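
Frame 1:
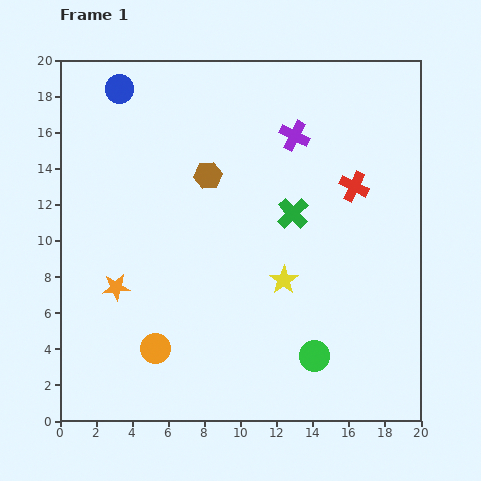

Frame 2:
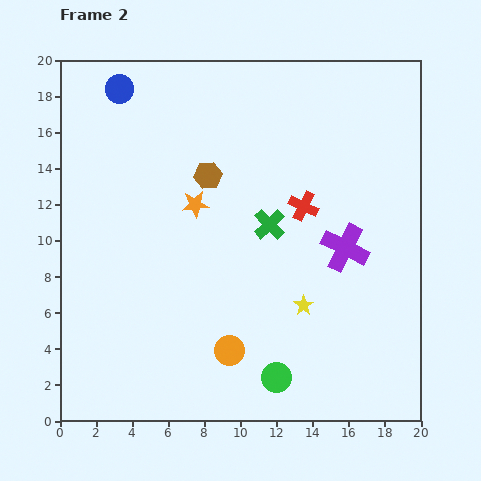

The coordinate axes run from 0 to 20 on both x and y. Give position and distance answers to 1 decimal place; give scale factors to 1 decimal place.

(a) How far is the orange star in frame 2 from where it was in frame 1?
6.4

The orange star moved from (3.1, 7.4) to (7.5, 12.0), a distance of √(4.4² + 4.6²) ≈ 6.4.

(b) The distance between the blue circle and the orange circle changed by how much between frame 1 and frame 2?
+1.2

Distance in frame 1: 14.5. Distance in frame 2: 15.7.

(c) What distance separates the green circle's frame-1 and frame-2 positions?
2.4

The green circle moved from (14.1, 3.6) to (12.0, 2.4), a distance of √(2.1² + 1.2²) ≈ 2.4.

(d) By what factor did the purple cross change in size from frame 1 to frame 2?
1.6×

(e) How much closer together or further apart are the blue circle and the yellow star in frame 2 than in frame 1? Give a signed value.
+1.7

Distance in frame 1: 14.0. Distance in frame 2: 15.7.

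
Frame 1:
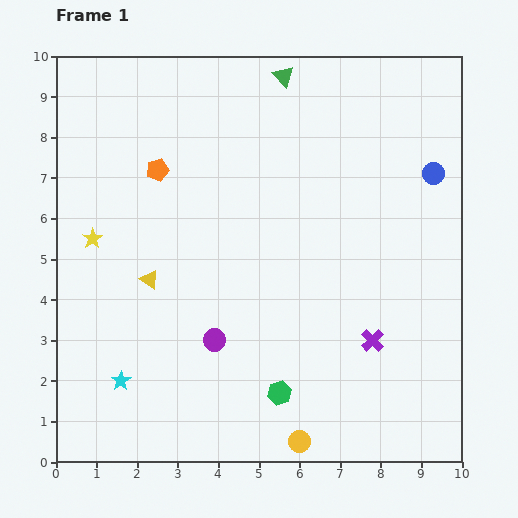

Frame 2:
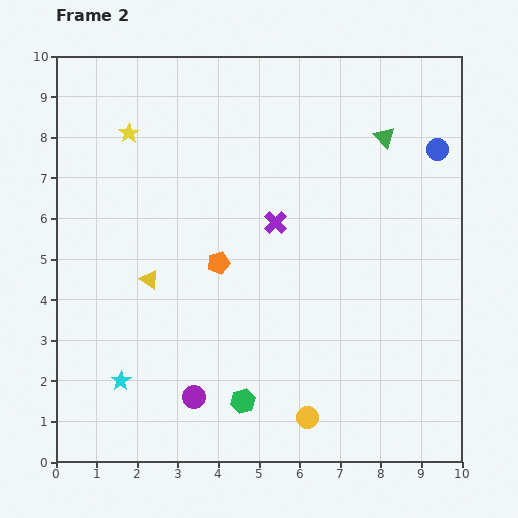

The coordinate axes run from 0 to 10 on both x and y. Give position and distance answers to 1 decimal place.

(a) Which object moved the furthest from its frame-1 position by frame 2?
the purple cross

(moved 3.8; next 2.9)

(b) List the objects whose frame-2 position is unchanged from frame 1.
the yellow triangle, the cyan star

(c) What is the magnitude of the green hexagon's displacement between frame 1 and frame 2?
0.9

The green hexagon moved from (5.5, 1.7) to (4.6, 1.5), a distance of √(0.9² + 0.2²) ≈ 0.9.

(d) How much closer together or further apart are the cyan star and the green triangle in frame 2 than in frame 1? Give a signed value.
+0.3

Distance in frame 1: 8.5. Distance in frame 2: 8.8.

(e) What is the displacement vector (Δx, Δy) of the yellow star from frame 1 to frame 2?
(0.9, 2.6)

The yellow star was at (0.9, 5.5) in frame 1 and (1.8, 8.1) in frame 2.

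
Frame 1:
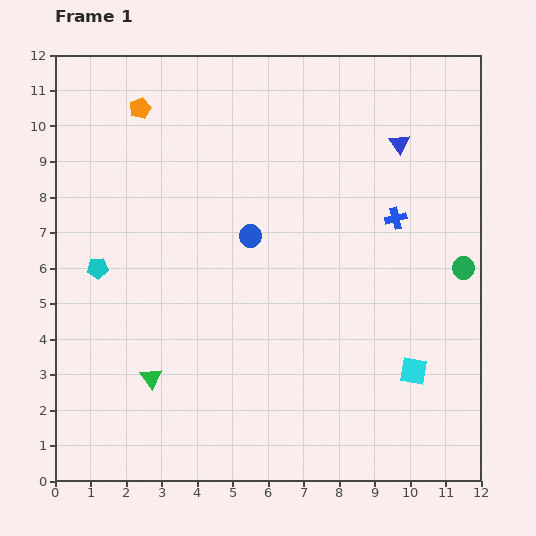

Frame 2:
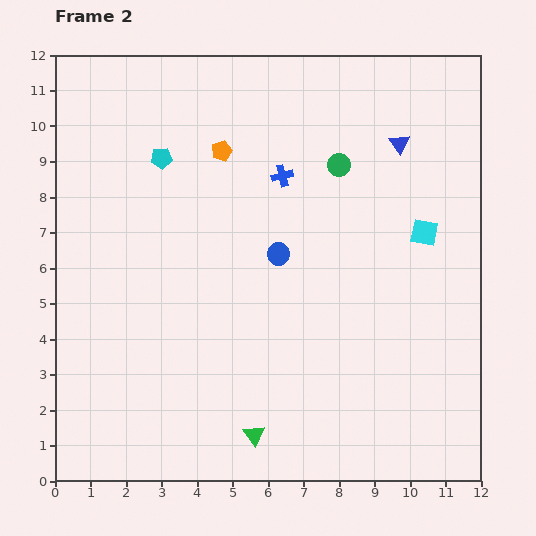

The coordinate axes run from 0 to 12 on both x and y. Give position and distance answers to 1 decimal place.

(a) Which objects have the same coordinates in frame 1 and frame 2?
the blue triangle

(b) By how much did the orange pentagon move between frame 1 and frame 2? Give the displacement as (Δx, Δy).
(2.3, -1.2)

The orange pentagon was at (2.4, 10.5) in frame 1 and (4.7, 9.3) in frame 2.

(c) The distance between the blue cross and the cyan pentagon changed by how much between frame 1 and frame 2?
-5.1

Distance in frame 1: 8.5. Distance in frame 2: 3.4.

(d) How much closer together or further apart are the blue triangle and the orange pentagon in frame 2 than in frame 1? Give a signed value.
-2.4

Distance in frame 1: 7.4. Distance in frame 2: 5.0.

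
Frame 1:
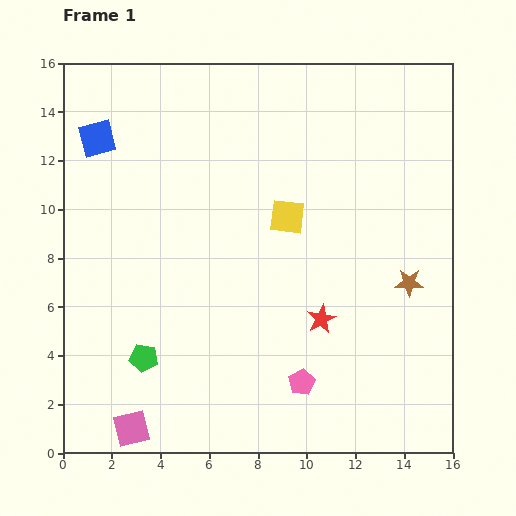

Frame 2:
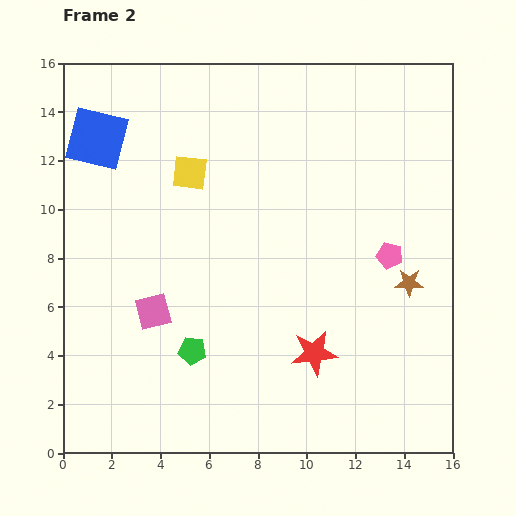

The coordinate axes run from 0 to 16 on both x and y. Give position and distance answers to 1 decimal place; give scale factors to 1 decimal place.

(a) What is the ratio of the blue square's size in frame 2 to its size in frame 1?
1.7×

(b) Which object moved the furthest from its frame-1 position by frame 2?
the pink pentagon

(moved 6.3; next 4.9)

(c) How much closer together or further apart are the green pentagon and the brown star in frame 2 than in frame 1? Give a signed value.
-2.0

Distance in frame 1: 11.3. Distance in frame 2: 9.3.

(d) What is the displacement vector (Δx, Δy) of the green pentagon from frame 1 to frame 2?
(2.0, 0.3)

The green pentagon was at (3.3, 3.9) in frame 1 and (5.3, 4.2) in frame 2.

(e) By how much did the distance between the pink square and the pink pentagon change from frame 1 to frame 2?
+2.7

Distance in frame 1: 7.3. Distance in frame 2: 10.0.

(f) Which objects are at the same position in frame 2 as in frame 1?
the brown star, the blue square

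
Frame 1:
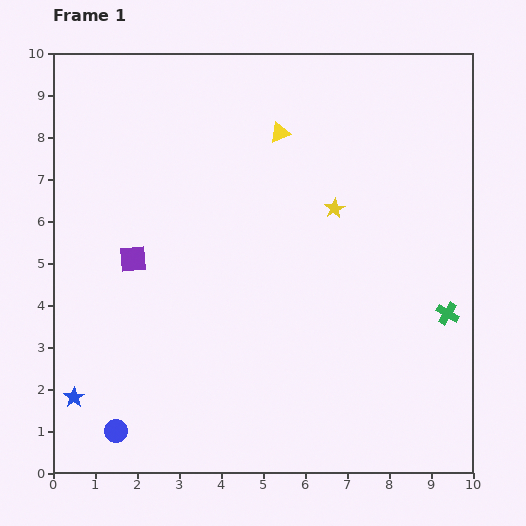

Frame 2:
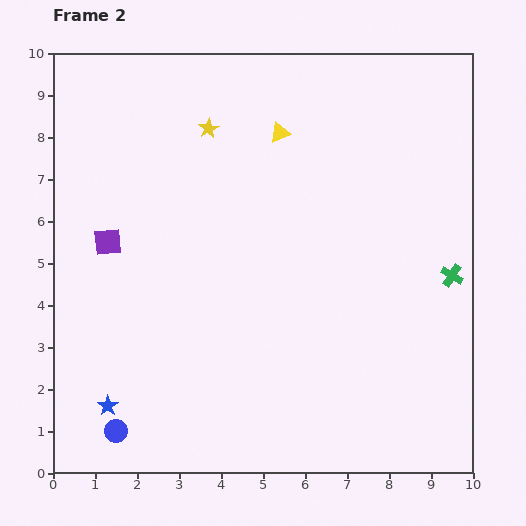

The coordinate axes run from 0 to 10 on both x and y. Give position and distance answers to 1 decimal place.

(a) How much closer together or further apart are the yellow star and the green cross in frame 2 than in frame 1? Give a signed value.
+3.1

Distance in frame 1: 3.7. Distance in frame 2: 6.8.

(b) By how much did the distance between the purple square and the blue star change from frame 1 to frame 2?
+0.3

Distance in frame 1: 3.6. Distance in frame 2: 3.9.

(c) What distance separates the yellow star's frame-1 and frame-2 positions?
3.6

The yellow star moved from (6.7, 6.3) to (3.7, 8.2), a distance of √(3.0² + 1.9²) ≈ 3.6.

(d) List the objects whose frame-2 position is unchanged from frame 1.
the blue circle, the yellow triangle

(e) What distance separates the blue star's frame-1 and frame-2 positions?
0.8

The blue star moved from (0.5, 1.8) to (1.3, 1.6), a distance of √(0.8² + 0.2²) ≈ 0.8.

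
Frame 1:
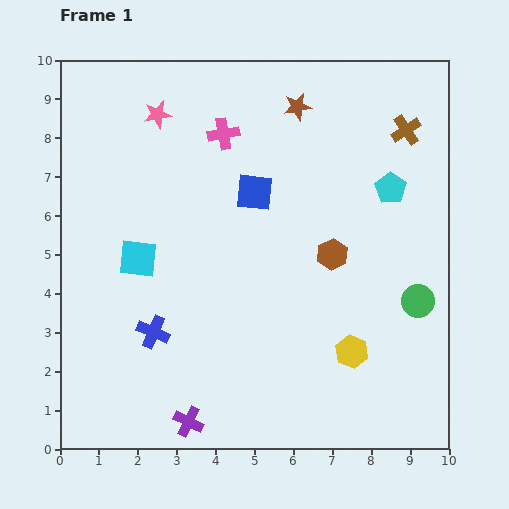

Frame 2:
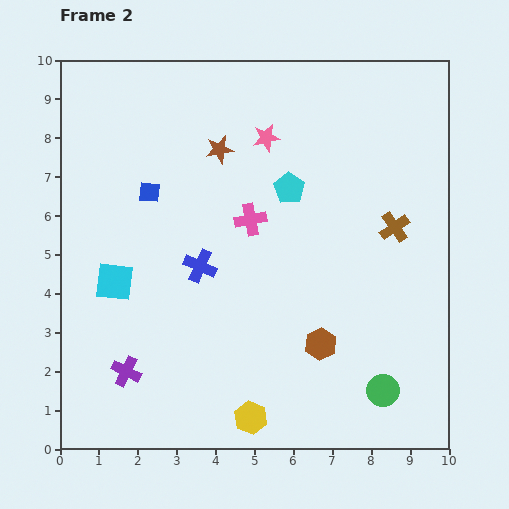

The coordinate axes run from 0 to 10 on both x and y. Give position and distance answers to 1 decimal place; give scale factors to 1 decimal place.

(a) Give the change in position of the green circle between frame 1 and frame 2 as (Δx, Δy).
(-0.9, -2.3)

The green circle was at (9.2, 3.8) in frame 1 and (8.3, 1.5) in frame 2.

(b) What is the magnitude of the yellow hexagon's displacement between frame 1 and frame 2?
3.1

The yellow hexagon moved from (7.5, 2.5) to (4.9, 0.8), a distance of √(2.6² + 1.7²) ≈ 3.1.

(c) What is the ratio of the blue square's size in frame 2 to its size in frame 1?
0.6×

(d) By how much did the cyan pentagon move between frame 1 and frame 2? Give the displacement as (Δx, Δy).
(-2.6, 0.0)

The cyan pentagon was at (8.5, 6.7) in frame 1 and (5.9, 6.7) in frame 2.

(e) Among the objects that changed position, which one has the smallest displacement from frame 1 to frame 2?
the cyan square

(moved 0.8)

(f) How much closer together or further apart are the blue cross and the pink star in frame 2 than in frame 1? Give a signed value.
-1.9

Distance in frame 1: 5.6. Distance in frame 2: 3.7.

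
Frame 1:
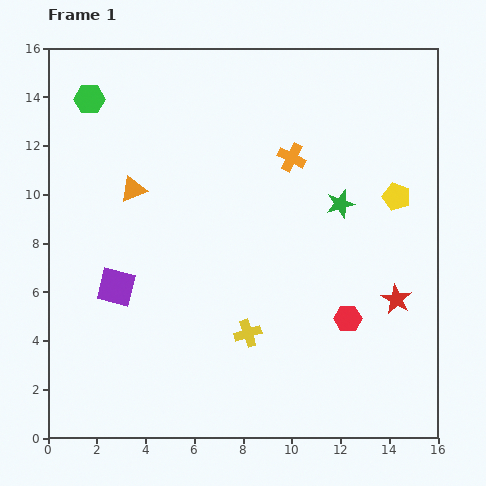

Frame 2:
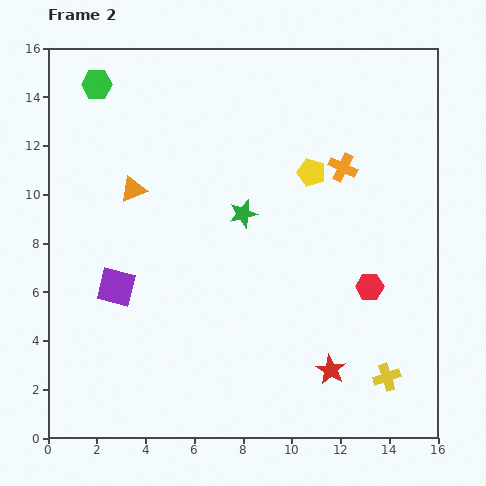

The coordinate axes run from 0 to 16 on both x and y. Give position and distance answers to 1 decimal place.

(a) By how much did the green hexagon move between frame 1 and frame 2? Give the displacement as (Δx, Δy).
(0.3, 0.6)

The green hexagon was at (1.7, 13.9) in frame 1 and (2.0, 14.5) in frame 2.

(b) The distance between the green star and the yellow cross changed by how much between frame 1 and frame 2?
+2.4

Distance in frame 1: 6.5. Distance in frame 2: 8.9.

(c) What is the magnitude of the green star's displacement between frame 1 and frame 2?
4.0

The green star moved from (12.0, 9.6) to (8.0, 9.2), a distance of √(4.0² + 0.4²) ≈ 4.0.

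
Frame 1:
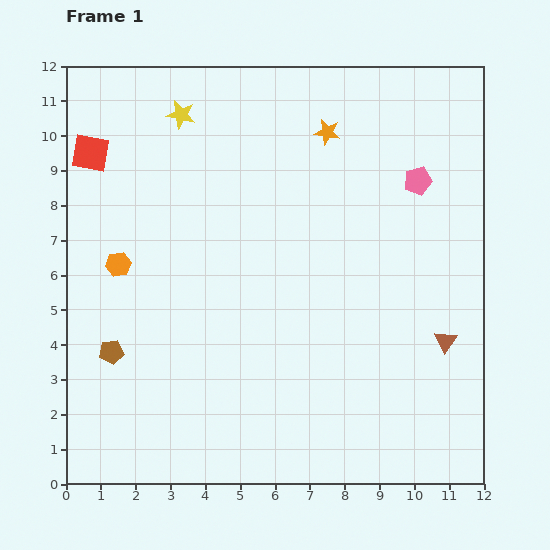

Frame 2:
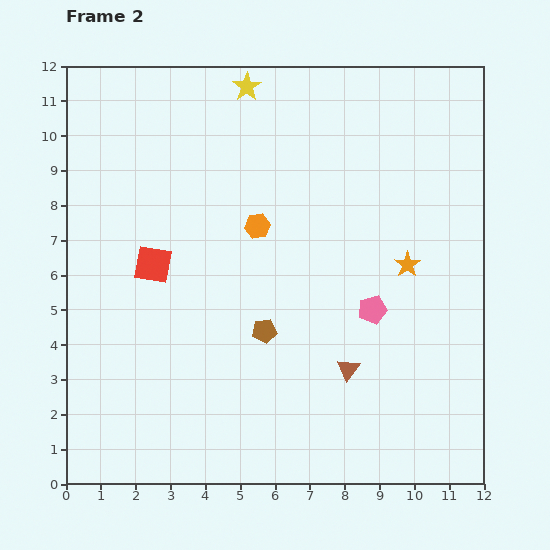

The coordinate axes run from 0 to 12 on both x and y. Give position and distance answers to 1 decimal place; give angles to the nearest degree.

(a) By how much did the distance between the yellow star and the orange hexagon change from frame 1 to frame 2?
-0.7

Distance in frame 1: 4.7. Distance in frame 2: 4.0.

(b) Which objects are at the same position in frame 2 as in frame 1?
none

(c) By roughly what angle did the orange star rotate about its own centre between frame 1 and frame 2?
28° clockwise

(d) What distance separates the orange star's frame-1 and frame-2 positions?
4.4

The orange star moved from (7.5, 10.1) to (9.8, 6.3), a distance of √(2.3² + 3.8²) ≈ 4.4.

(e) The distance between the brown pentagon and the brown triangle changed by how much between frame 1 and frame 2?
-7.0

Distance in frame 1: 9.6. Distance in frame 2: 2.6.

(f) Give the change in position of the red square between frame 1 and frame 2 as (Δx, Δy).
(1.8, -3.2)

The red square was at (0.7, 9.5) in frame 1 and (2.5, 6.3) in frame 2.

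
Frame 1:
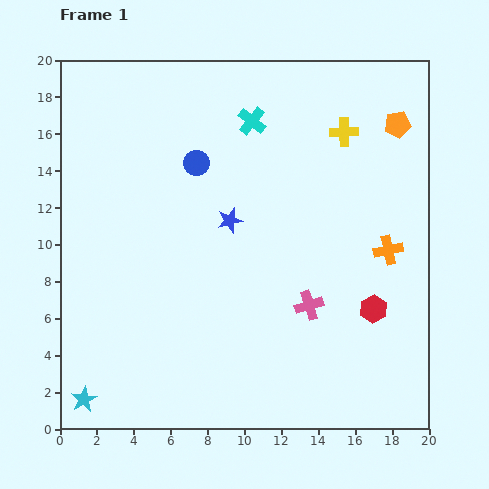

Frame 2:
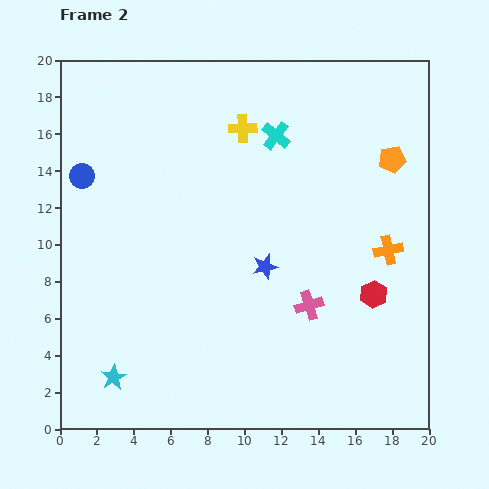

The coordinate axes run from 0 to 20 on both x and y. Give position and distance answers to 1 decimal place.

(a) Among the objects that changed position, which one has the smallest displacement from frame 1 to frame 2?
the red hexagon

(moved 0.8)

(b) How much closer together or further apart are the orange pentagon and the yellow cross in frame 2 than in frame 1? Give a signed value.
+5.4

Distance in frame 1: 2.9. Distance in frame 2: 8.3.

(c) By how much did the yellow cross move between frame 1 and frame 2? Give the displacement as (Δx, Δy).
(-5.5, 0.2)

The yellow cross was at (15.4, 16.1) in frame 1 and (9.9, 16.3) in frame 2.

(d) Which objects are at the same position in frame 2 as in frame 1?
the pink cross, the orange cross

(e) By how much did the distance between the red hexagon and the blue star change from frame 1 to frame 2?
-3.1

Distance in frame 1: 9.2. Distance in frame 2: 6.1.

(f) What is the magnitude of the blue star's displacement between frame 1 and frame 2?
3.1

The blue star moved from (9.2, 11.3) to (11.1, 8.8), a distance of √(1.9² + 2.5²) ≈ 3.1.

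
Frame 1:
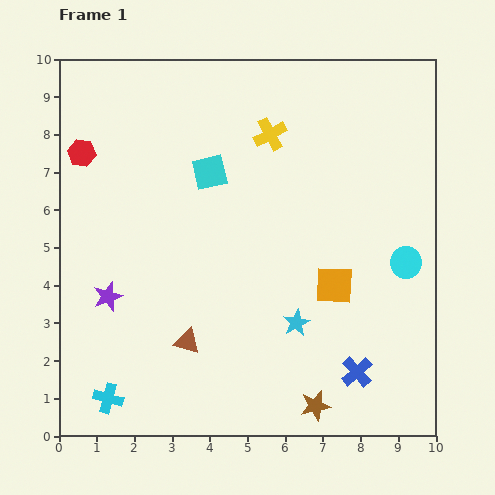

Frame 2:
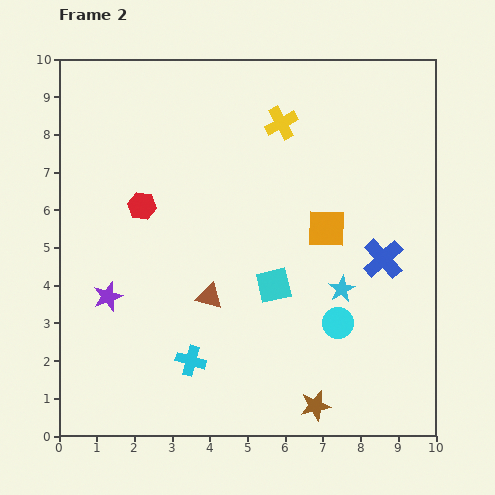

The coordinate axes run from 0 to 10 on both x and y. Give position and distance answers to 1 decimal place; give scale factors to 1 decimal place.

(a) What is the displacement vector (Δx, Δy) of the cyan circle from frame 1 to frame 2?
(-1.8, -1.6)

The cyan circle was at (9.2, 4.6) in frame 1 and (7.4, 3.0) in frame 2.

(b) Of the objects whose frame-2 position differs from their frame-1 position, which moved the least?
the yellow cross

(moved 0.4)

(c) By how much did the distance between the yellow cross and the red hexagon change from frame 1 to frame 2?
-0.7

Distance in frame 1: 5.0. Distance in frame 2: 4.3.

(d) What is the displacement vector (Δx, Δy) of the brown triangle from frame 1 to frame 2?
(0.6, 1.2)

The brown triangle was at (3.4, 2.5) in frame 1 and (4.0, 3.7) in frame 2.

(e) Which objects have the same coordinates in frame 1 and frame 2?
the brown star, the purple star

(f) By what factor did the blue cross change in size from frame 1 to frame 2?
1.3×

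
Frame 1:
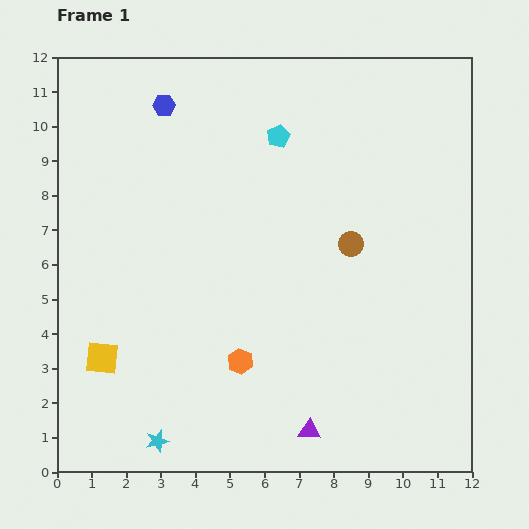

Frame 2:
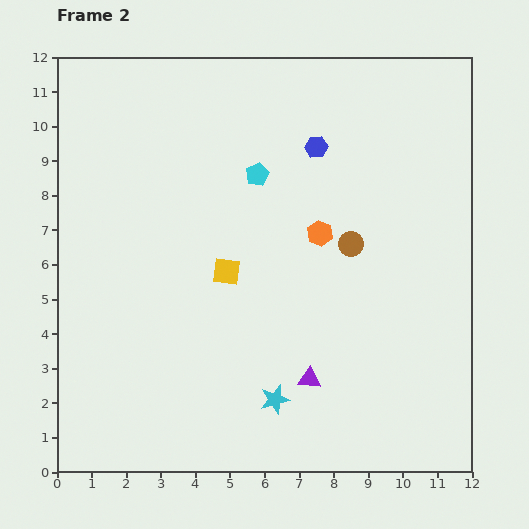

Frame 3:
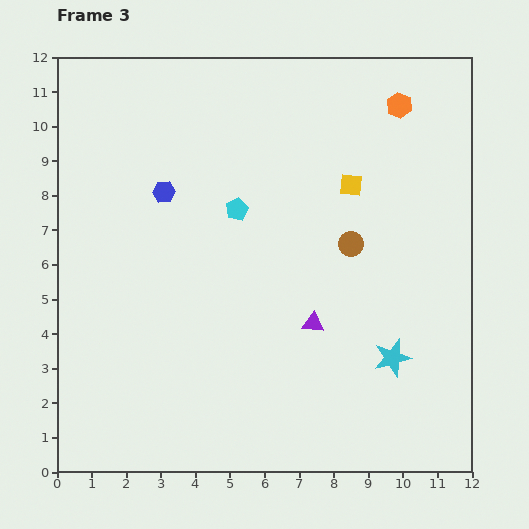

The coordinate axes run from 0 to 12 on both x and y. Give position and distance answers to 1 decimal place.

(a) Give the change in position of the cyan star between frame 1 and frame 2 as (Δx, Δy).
(3.4, 1.2)

The cyan star was at (2.9, 0.9) in frame 1 and (6.3, 2.1) in frame 2.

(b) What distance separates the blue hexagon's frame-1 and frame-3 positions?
2.5

The blue hexagon moved from (3.1, 10.6) to (3.1, 8.1), a distance of √(0.0² + 2.5²) ≈ 2.5.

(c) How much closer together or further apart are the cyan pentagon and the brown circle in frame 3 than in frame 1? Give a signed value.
-0.3

Distance in frame 1: 3.7. Distance in frame 3: 3.4.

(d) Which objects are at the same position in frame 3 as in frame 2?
the brown circle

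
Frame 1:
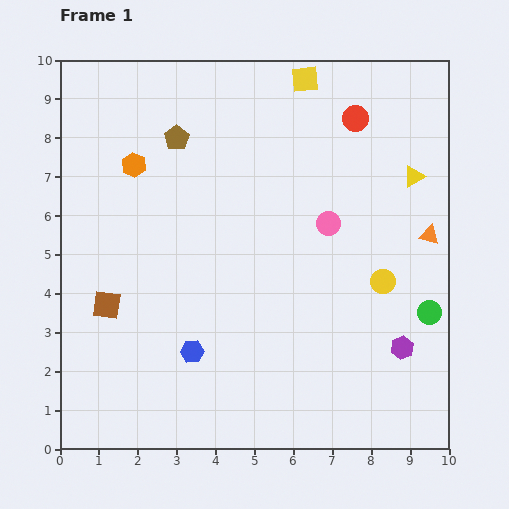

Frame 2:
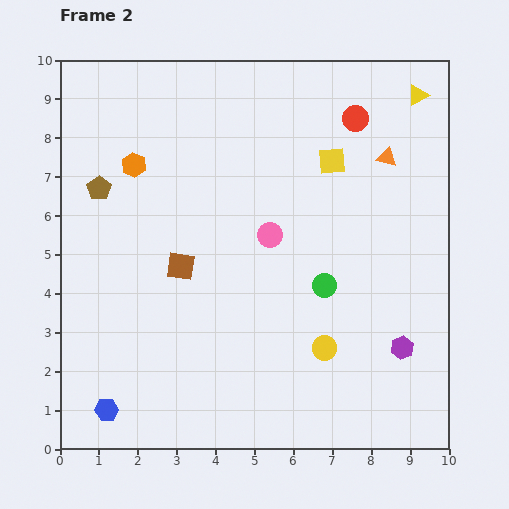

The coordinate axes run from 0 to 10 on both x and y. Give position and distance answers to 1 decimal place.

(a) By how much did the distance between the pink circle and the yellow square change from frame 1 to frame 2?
-1.2

Distance in frame 1: 3.7. Distance in frame 2: 2.5.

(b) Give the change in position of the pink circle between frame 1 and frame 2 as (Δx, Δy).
(-1.5, -0.3)

The pink circle was at (6.9, 5.8) in frame 1 and (5.4, 5.5) in frame 2.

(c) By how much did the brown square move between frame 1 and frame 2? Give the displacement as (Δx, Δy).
(1.9, 1.0)

The brown square was at (1.2, 3.7) in frame 1 and (3.1, 4.7) in frame 2.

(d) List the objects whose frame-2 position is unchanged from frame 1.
the purple hexagon, the red circle, the orange hexagon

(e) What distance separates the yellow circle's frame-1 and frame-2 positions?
2.3

The yellow circle moved from (8.3, 4.3) to (6.8, 2.6), a distance of √(1.5² + 1.7²) ≈ 2.3.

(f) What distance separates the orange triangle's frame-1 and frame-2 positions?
2.3

The orange triangle moved from (9.5, 5.5) to (8.4, 7.5), a distance of √(1.1² + 2.0²) ≈ 2.3.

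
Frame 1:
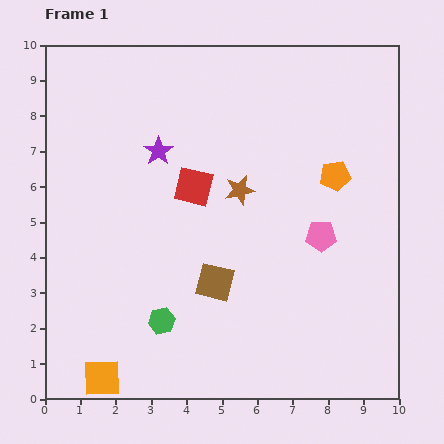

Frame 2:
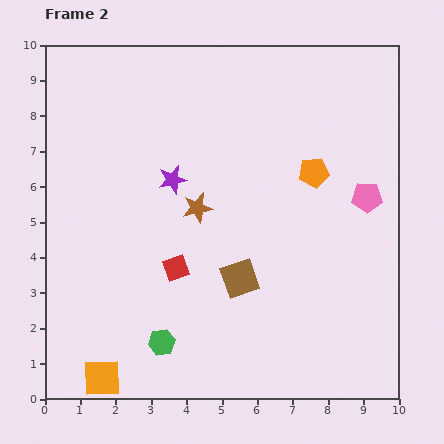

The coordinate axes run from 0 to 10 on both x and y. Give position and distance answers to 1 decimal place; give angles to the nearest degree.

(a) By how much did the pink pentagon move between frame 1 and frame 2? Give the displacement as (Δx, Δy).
(1.3, 1.1)

The pink pentagon was at (7.8, 4.6) in frame 1 and (9.1, 5.7) in frame 2.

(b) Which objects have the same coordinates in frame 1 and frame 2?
the orange square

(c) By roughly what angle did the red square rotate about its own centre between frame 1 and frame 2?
32° counter-clockwise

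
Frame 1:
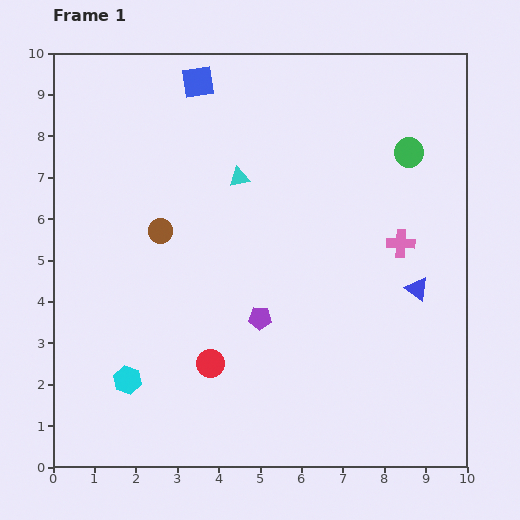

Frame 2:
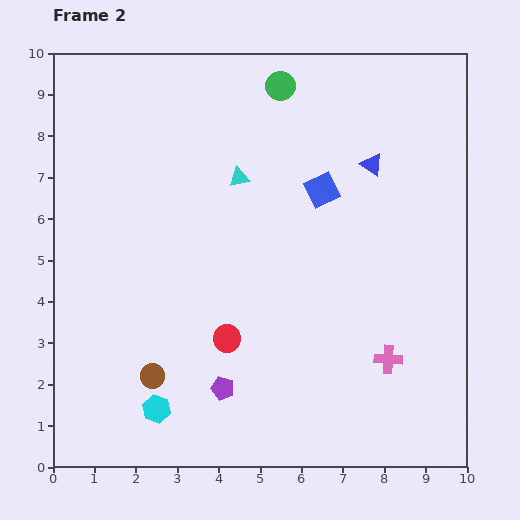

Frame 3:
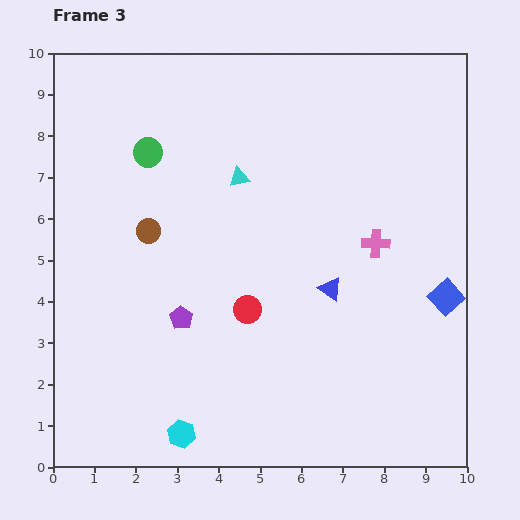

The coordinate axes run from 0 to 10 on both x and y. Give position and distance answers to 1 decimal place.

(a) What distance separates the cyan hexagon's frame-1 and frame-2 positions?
1.0

The cyan hexagon moved from (1.8, 2.1) to (2.5, 1.4), a distance of √(0.7² + 0.7²) ≈ 1.0.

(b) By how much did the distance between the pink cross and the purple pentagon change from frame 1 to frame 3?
+1.2

Distance in frame 1: 3.8. Distance in frame 3: 5.0.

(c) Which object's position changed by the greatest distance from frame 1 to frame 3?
the blue square

(moved 7.9; next 6.3)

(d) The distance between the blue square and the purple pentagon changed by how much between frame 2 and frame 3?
+1.0

Distance in frame 2: 5.4. Distance in frame 3: 6.4.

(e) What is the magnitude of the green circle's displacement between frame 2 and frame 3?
3.6

The green circle moved from (5.5, 9.2) to (2.3, 7.6), a distance of √(3.2² + 1.6²) ≈ 3.6.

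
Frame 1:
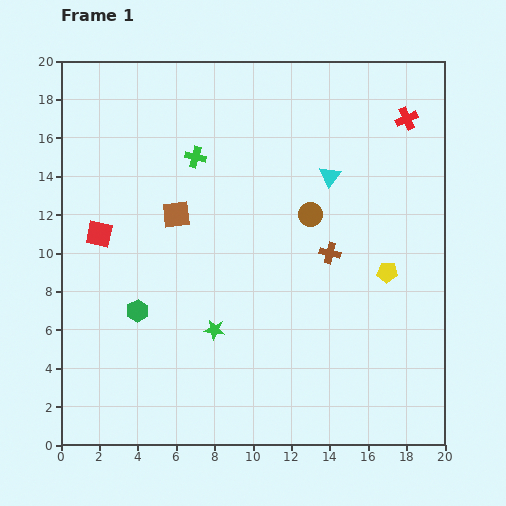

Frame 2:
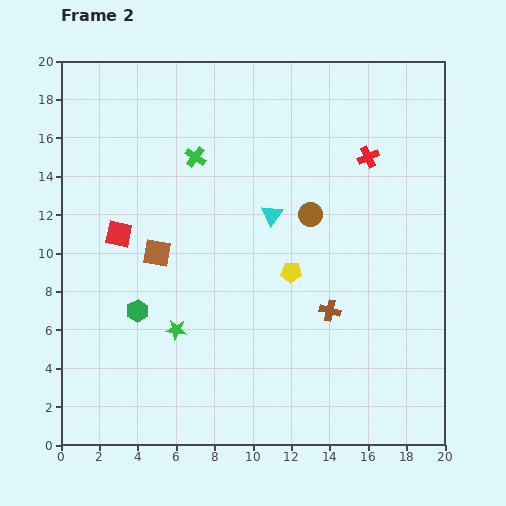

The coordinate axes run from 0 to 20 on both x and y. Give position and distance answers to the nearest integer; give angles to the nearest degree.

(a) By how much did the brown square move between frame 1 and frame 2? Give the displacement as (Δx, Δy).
(-1, -2)

The brown square was at (6, 12) in frame 1 and (5, 10) in frame 2.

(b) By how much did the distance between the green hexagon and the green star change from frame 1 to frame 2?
-2

Distance in frame 1: 4. Distance in frame 2: 2.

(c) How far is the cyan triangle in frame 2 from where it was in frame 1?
4

The cyan triangle moved from (14, 14) to (11, 12), a distance of √(3² + 2²) ≈ 4.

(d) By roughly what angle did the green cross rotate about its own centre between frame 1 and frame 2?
22° clockwise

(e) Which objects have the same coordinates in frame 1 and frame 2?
the brown circle, the green hexagon, the green cross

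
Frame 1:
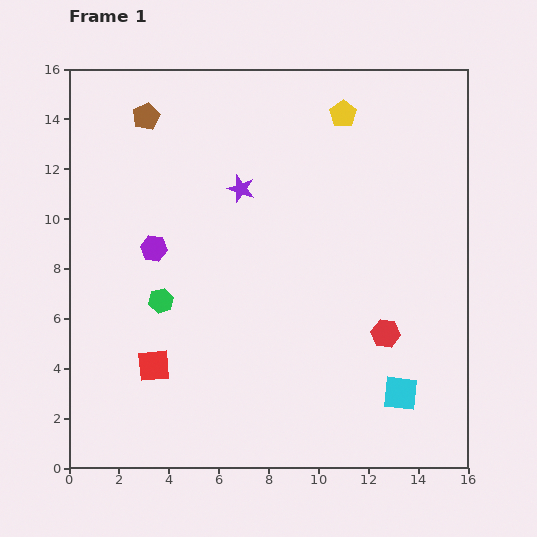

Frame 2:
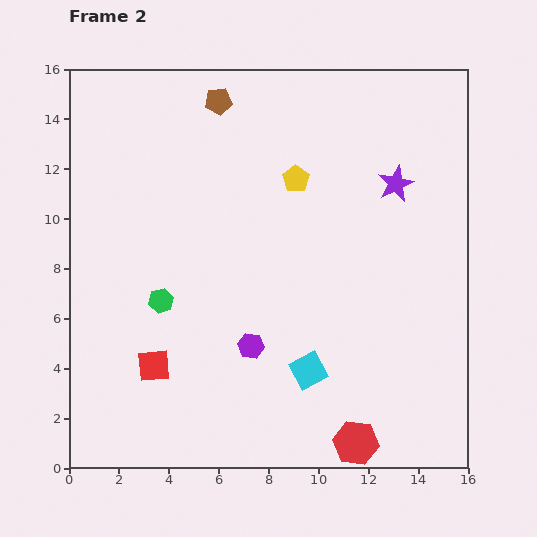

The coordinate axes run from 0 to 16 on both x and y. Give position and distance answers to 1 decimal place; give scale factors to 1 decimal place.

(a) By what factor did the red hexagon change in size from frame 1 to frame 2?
1.6×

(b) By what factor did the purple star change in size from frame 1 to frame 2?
1.3×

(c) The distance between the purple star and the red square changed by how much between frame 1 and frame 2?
+4.2

Distance in frame 1: 7.9. Distance in frame 2: 12.1.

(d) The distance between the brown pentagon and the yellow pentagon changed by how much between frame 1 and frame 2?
-3.5

Distance in frame 1: 7.9. Distance in frame 2: 4.4.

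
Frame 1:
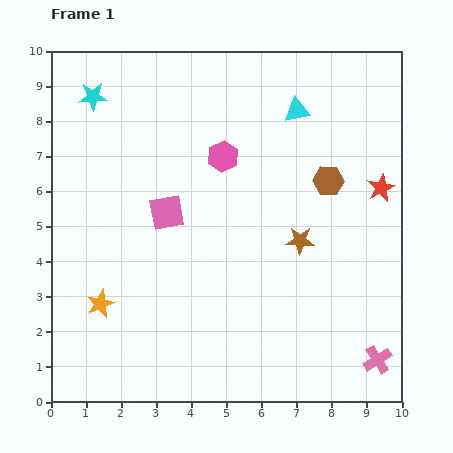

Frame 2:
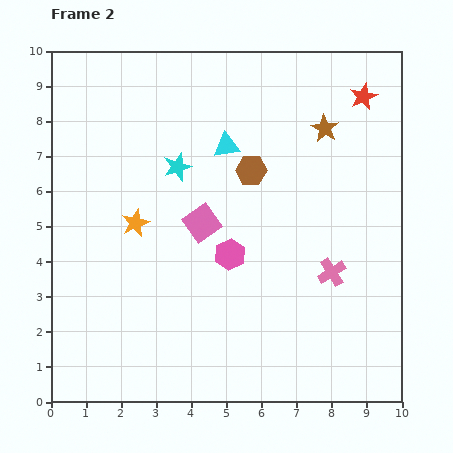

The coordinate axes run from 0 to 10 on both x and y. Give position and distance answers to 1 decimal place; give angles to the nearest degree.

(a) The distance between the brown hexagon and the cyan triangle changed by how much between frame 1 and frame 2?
-1.2

Distance in frame 1: 2.2. Distance in frame 2: 1.0.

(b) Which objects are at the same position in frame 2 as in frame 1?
none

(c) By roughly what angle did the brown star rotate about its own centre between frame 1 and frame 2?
28° clockwise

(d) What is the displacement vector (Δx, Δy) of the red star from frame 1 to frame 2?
(-0.5, 2.6)

The red star was at (9.4, 6.1) in frame 1 and (8.9, 8.7) in frame 2.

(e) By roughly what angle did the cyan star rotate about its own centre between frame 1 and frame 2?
16° counter-clockwise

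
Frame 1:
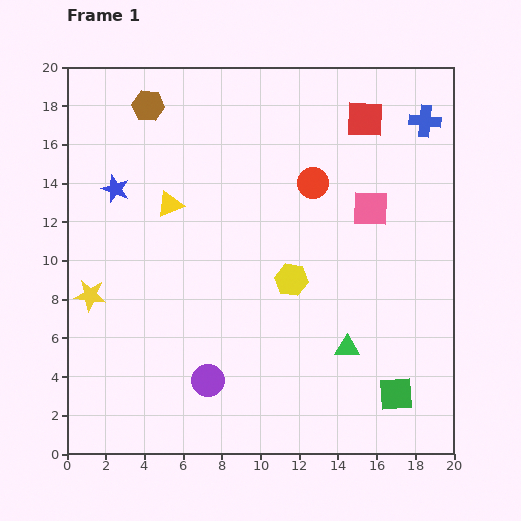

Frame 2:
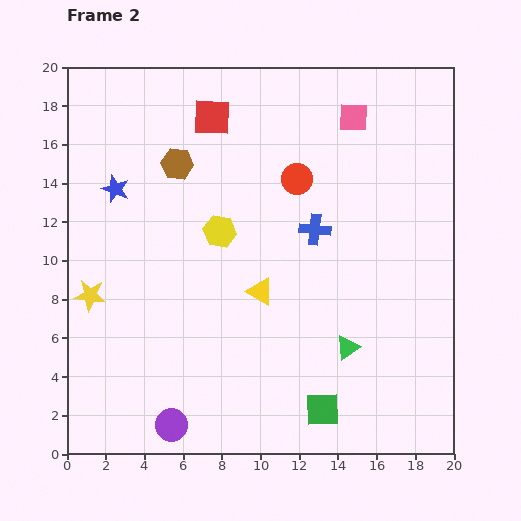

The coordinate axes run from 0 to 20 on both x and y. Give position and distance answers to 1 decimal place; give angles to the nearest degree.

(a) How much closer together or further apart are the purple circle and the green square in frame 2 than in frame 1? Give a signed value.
-1.9

Distance in frame 1: 9.7. Distance in frame 2: 7.8.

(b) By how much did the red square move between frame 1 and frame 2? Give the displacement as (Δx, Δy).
(-7.9, 0.1)

The red square was at (15.4, 17.3) in frame 1 and (7.5, 17.4) in frame 2.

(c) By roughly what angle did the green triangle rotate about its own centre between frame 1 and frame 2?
35° counter-clockwise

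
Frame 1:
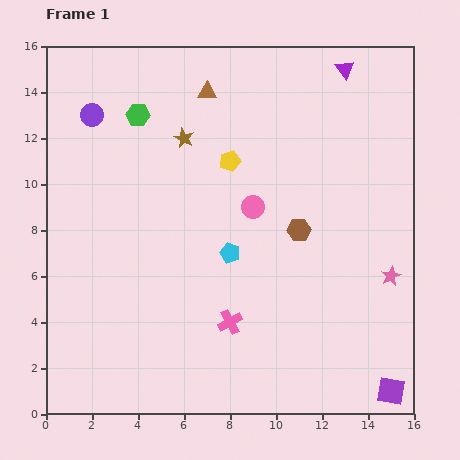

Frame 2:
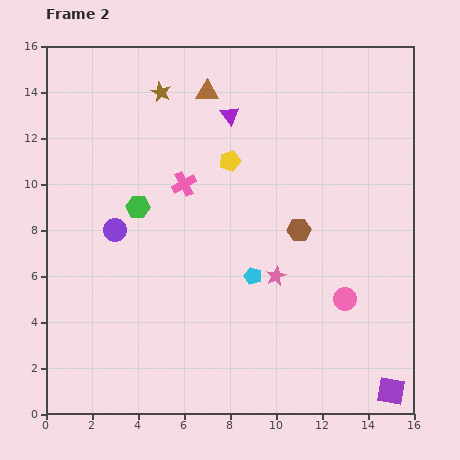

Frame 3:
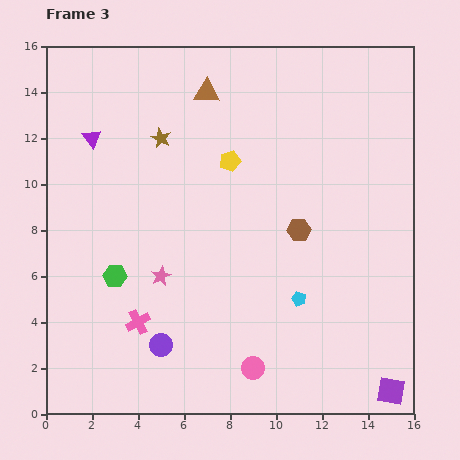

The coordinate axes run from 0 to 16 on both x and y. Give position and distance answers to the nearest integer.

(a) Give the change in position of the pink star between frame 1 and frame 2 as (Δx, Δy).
(-5, 0)

The pink star was at (15, 6) in frame 1 and (10, 6) in frame 2.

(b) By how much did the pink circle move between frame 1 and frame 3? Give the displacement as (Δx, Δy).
(0, -7)

The pink circle was at (9, 9) in frame 1 and (9, 2) in frame 3.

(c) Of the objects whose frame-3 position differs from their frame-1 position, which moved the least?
the brown star

(moved 1)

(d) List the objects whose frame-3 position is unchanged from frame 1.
the yellow pentagon, the brown triangle, the purple square, the brown hexagon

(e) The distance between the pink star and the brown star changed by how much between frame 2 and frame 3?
-3

Distance in frame 2: 9. Distance in frame 3: 6.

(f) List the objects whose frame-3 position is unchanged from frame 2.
the yellow pentagon, the brown triangle, the purple square, the brown hexagon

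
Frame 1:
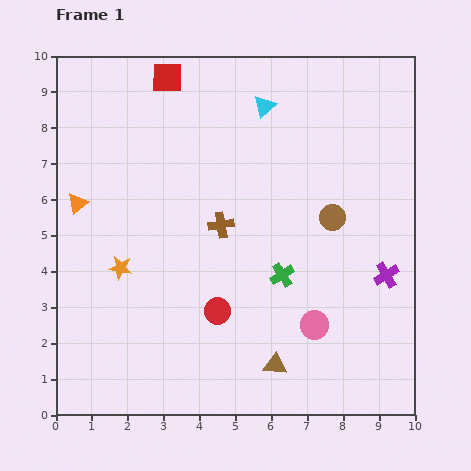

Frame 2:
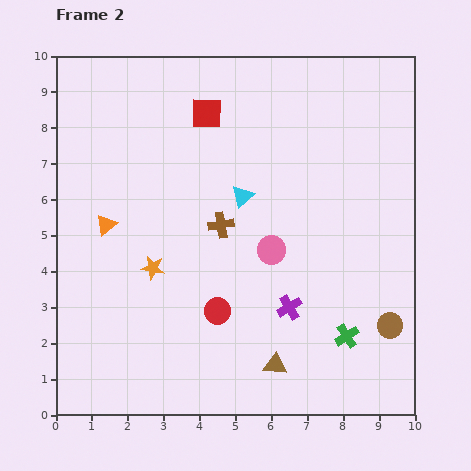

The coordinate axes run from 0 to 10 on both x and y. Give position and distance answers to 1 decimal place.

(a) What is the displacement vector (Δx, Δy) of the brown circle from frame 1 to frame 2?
(1.6, -3.0)

The brown circle was at (7.7, 5.5) in frame 1 and (9.3, 2.5) in frame 2.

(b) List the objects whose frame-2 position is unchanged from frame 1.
the red circle, the brown cross, the brown triangle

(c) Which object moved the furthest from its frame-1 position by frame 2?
the brown circle

(moved 3.4; next 2.8)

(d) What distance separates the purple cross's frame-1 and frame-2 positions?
2.8

The purple cross moved from (9.2, 3.9) to (6.5, 3.0), a distance of √(2.7² + 0.9²) ≈ 2.8.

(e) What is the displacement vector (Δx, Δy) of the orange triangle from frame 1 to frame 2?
(0.8, -0.6)

The orange triangle was at (0.6, 5.9) in frame 1 and (1.4, 5.3) in frame 2.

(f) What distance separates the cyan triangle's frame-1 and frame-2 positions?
2.6

The cyan triangle moved from (5.8, 8.6) to (5.2, 6.1), a distance of √(0.6² + 2.5²) ≈ 2.6.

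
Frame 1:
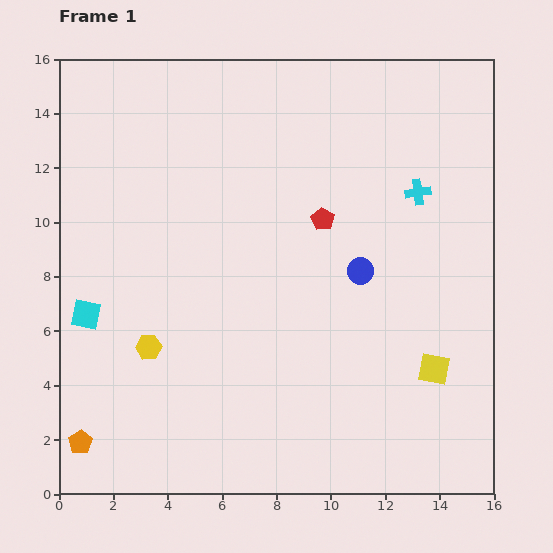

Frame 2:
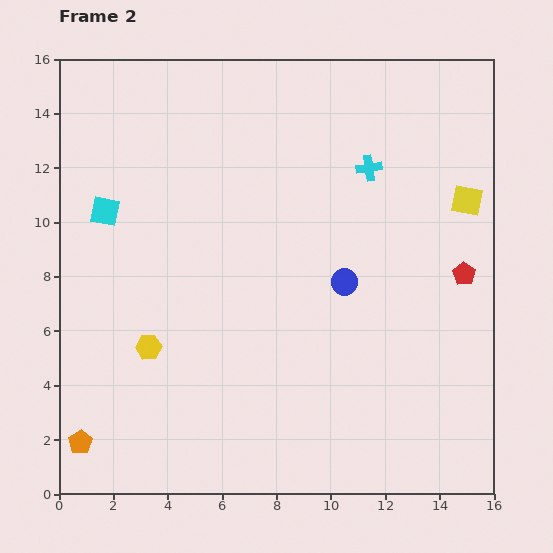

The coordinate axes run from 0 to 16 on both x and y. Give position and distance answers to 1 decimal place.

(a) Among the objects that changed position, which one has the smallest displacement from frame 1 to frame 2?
the blue circle

(moved 0.7)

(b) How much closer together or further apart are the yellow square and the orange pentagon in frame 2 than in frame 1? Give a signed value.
+3.5

Distance in frame 1: 13.3. Distance in frame 2: 16.8.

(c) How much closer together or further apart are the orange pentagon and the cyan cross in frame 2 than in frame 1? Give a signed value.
-0.8

Distance in frame 1: 15.4. Distance in frame 2: 14.6.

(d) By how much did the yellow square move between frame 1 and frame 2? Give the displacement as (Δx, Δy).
(1.2, 6.2)

The yellow square was at (13.8, 4.6) in frame 1 and (15.0, 10.8) in frame 2.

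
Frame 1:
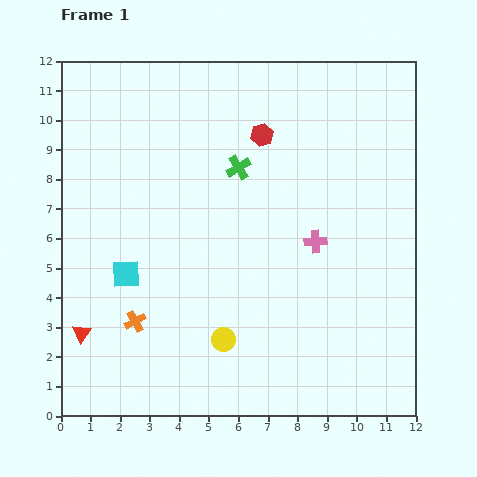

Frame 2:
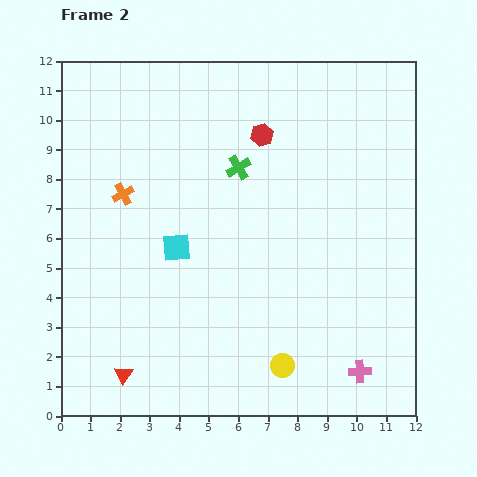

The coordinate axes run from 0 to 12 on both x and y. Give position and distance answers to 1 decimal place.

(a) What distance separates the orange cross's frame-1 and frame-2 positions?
4.3

The orange cross moved from (2.5, 3.2) to (2.1, 7.5), a distance of √(0.4² + 4.3²) ≈ 4.3.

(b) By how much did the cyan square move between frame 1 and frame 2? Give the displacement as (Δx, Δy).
(1.7, 0.9)

The cyan square was at (2.2, 4.8) in frame 1 and (3.9, 5.7) in frame 2.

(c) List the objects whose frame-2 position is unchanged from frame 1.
the green cross, the red hexagon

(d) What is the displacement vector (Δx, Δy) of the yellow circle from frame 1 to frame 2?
(2.0, -0.9)

The yellow circle was at (5.5, 2.6) in frame 1 and (7.5, 1.7) in frame 2.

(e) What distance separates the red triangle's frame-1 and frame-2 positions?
2.0

The red triangle moved from (0.7, 2.8) to (2.1, 1.4), a distance of √(1.4² + 1.4²) ≈ 2.0.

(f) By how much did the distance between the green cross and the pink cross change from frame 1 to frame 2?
+4.4

Distance in frame 1: 3.6. Distance in frame 2: 8.0.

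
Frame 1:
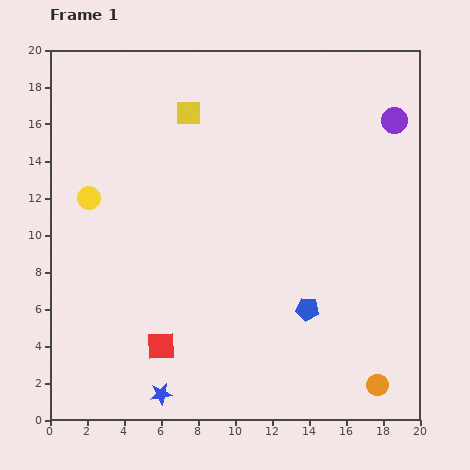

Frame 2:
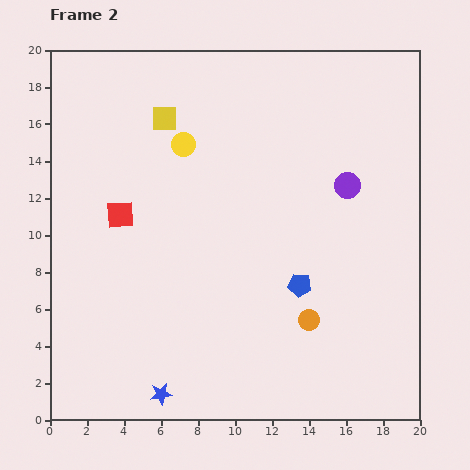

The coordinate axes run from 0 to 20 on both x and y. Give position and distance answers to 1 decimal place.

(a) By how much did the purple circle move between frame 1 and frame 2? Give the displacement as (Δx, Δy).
(-2.5, -3.5)

The purple circle was at (18.6, 16.2) in frame 1 and (16.1, 12.7) in frame 2.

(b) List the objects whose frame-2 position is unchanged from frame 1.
the blue star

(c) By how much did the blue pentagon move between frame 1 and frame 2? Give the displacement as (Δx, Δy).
(-0.4, 1.3)

The blue pentagon was at (13.9, 6.0) in frame 1 and (13.5, 7.3) in frame 2.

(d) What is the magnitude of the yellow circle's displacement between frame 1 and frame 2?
5.9

The yellow circle moved from (2.1, 12.0) to (7.2, 14.9), a distance of √(5.1² + 2.9²) ≈ 5.9.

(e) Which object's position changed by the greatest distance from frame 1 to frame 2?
the red square

(moved 7.4; next 5.9)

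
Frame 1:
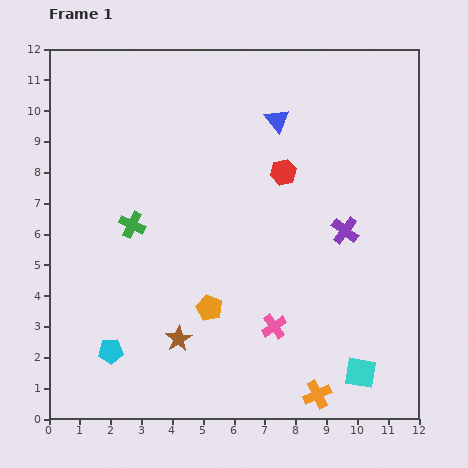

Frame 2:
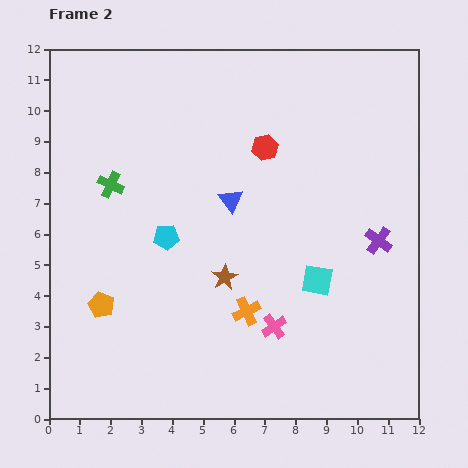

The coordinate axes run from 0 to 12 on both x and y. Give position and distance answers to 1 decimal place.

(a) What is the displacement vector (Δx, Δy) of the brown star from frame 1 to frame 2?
(1.5, 2.0)

The brown star was at (4.2, 2.6) in frame 1 and (5.7, 4.6) in frame 2.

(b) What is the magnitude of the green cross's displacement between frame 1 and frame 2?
1.5

The green cross moved from (2.7, 6.3) to (2.0, 7.6), a distance of √(0.7² + 1.3²) ≈ 1.5.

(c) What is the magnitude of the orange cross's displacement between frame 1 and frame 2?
3.5

The orange cross moved from (8.7, 0.8) to (6.4, 3.5), a distance of √(2.3² + 2.7²) ≈ 3.5.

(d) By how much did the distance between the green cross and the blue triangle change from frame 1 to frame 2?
-1.9

Distance in frame 1: 5.8. Distance in frame 2: 3.9.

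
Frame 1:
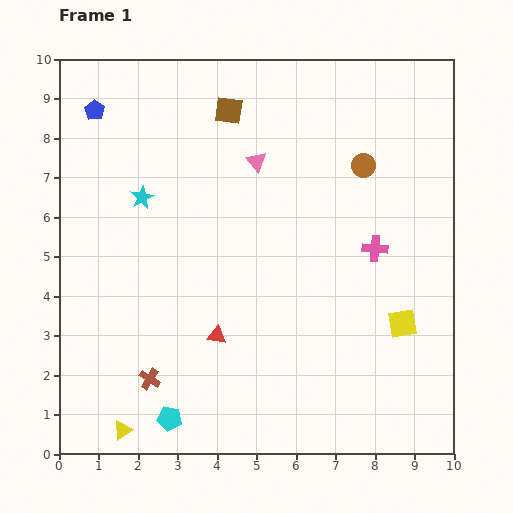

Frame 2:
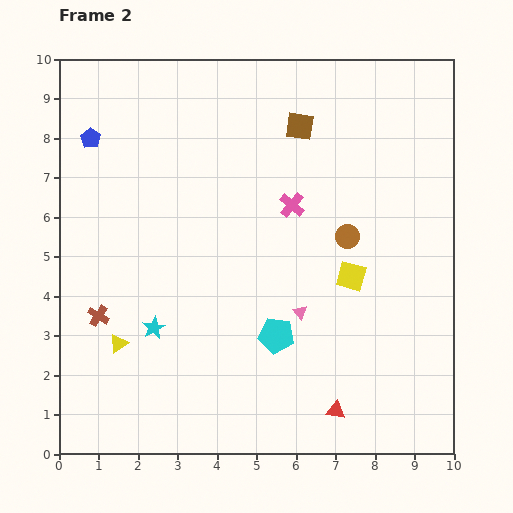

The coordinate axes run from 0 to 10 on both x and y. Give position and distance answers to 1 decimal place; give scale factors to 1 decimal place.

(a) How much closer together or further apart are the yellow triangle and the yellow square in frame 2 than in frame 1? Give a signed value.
-1.5

Distance in frame 1: 7.6. Distance in frame 2: 6.1.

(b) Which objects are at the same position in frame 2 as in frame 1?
none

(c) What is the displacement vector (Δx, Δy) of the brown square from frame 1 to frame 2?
(1.8, -0.4)

The brown square was at (4.3, 8.7) in frame 1 and (6.1, 8.3) in frame 2.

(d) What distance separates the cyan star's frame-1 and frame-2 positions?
3.3

The cyan star moved from (2.1, 6.5) to (2.4, 3.2), a distance of √(0.3² + 3.3²) ≈ 3.3.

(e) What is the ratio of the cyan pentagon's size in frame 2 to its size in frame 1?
1.5×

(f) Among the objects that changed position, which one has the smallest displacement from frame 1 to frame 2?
the blue pentagon

(moved 0.7)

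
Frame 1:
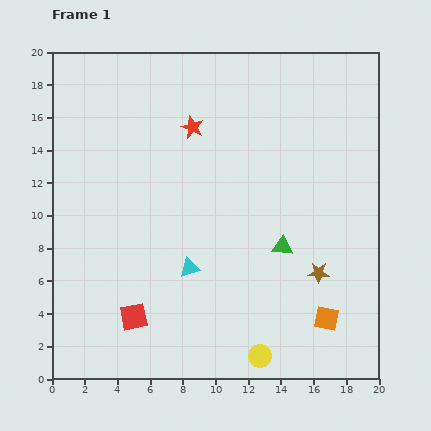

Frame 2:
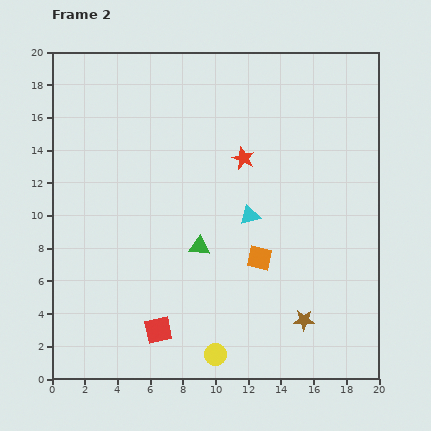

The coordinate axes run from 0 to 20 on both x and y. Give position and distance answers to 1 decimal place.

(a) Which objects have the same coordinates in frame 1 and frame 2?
none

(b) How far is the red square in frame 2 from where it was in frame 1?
1.7

The red square moved from (5.0, 3.8) to (6.5, 3.0), a distance of √(1.5² + 0.8²) ≈ 1.7.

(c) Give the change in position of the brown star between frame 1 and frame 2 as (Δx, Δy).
(-0.9, -2.9)

The brown star was at (16.3, 6.5) in frame 1 and (15.4, 3.6) in frame 2.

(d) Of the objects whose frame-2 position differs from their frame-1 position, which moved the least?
the red square

(moved 1.7)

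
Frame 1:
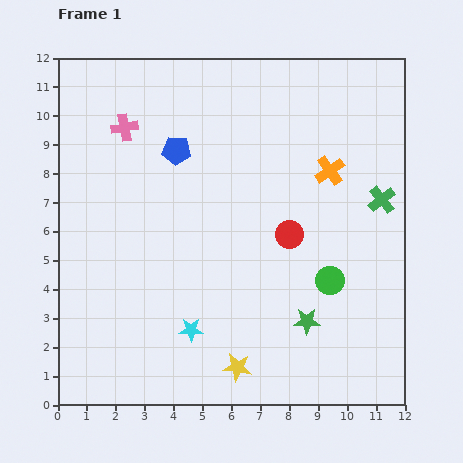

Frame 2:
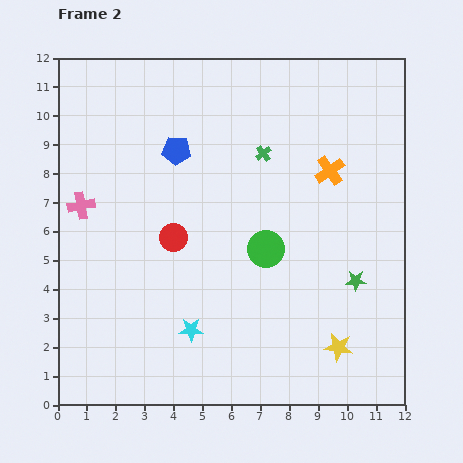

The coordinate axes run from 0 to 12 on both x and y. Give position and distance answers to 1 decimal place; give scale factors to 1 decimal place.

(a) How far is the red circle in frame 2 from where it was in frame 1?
4.0

The red circle moved from (8.0, 5.9) to (4.0, 5.8), a distance of √(4.0² + 0.1²) ≈ 4.0.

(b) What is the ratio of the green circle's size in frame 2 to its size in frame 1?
1.3×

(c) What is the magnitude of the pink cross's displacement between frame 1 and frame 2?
3.1

The pink cross moved from (2.3, 9.6) to (0.8, 6.9), a distance of √(1.5² + 2.7²) ≈ 3.1.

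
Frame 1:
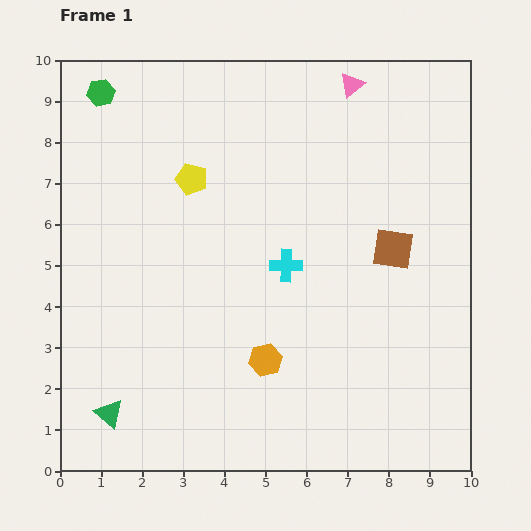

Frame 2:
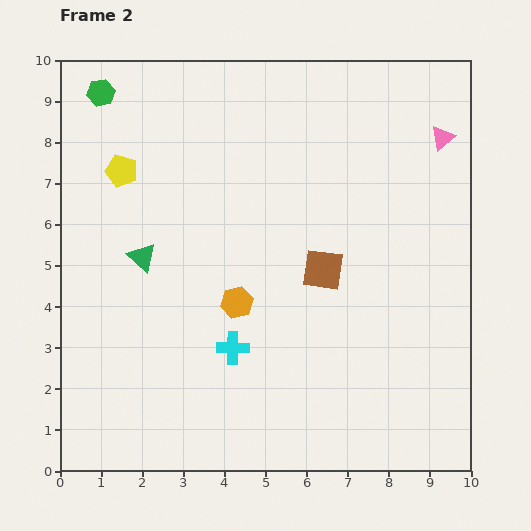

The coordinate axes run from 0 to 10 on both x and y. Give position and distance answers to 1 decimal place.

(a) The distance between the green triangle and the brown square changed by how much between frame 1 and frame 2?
-3.6

Distance in frame 1: 8.0. Distance in frame 2: 4.4.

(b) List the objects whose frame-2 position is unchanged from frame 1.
the green hexagon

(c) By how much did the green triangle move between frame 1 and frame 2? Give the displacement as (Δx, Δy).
(0.8, 3.8)

The green triangle was at (1.2, 1.4) in frame 1 and (2.0, 5.2) in frame 2.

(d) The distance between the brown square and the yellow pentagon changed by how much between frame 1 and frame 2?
+0.3

Distance in frame 1: 5.2. Distance in frame 2: 5.5.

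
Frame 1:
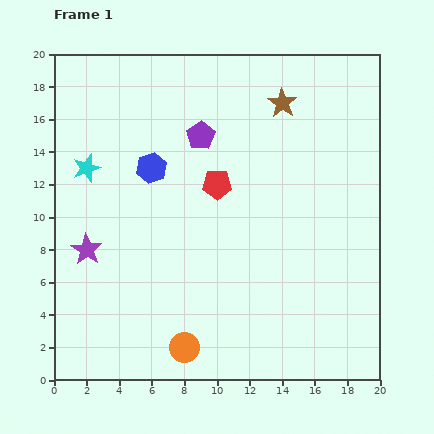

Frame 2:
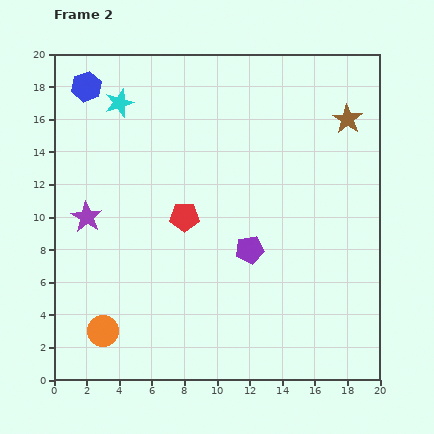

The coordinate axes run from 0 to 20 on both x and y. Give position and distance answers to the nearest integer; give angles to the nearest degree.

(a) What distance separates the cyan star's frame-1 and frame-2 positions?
4

The cyan star moved from (2, 13) to (4, 17), a distance of √(2² + 4²) ≈ 4.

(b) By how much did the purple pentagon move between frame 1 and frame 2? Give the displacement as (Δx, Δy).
(3, -7)

The purple pentagon was at (9, 15) in frame 1 and (12, 8) in frame 2.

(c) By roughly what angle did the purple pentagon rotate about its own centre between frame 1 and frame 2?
23° clockwise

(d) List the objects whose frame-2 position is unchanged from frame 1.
none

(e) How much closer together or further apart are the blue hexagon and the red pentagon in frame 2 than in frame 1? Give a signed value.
+6

Distance in frame 1: 4. Distance in frame 2: 10.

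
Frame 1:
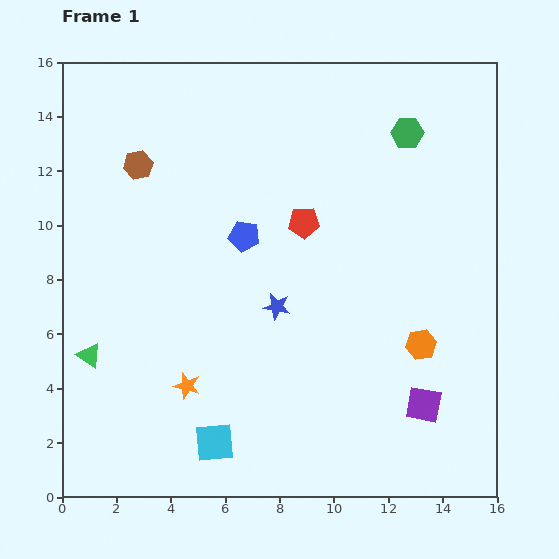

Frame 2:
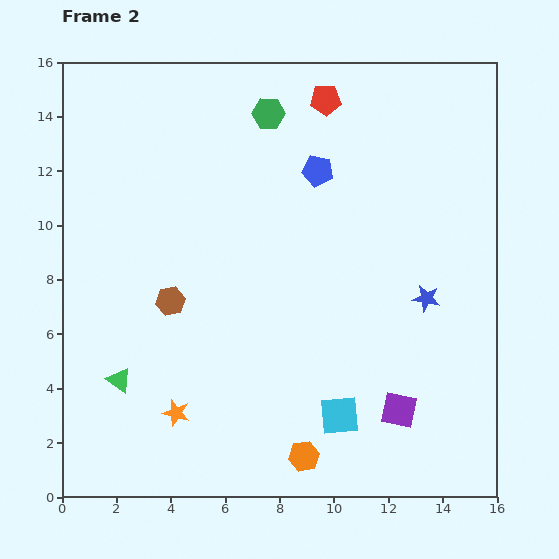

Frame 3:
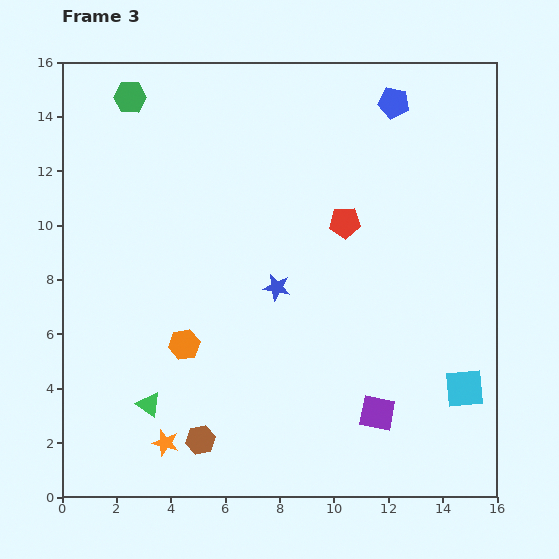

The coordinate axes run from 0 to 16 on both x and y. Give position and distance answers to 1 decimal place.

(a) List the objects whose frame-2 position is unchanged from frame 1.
none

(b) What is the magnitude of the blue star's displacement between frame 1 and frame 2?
5.5

The blue star moved from (7.9, 7.0) to (13.4, 7.3), a distance of √(5.5² + 0.3²) ≈ 5.5.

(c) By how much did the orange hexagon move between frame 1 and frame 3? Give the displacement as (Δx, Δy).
(-8.7, 0.0)

The orange hexagon was at (13.2, 5.6) in frame 1 and (4.5, 5.6) in frame 3.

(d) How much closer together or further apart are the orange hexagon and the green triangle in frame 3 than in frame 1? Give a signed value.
-9.6

Distance in frame 1: 12.2. Distance in frame 3: 2.6.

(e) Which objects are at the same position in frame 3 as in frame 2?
none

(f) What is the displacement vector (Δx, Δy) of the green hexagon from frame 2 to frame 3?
(-5.1, 0.6)

The green hexagon was at (7.6, 14.1) in frame 2 and (2.5, 14.7) in frame 3.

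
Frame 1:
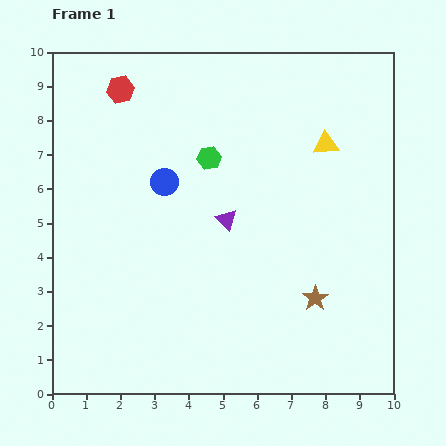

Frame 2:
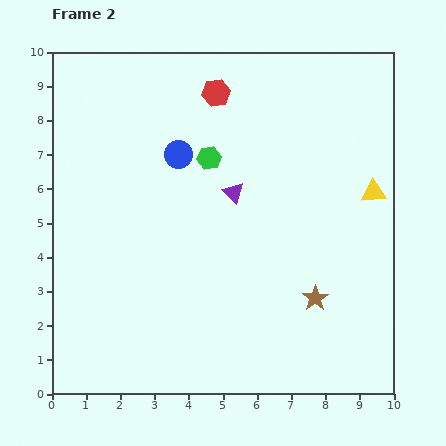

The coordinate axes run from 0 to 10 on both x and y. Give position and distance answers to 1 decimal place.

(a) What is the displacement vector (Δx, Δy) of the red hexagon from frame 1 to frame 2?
(2.8, -0.1)

The red hexagon was at (2.0, 8.9) in frame 1 and (4.8, 8.8) in frame 2.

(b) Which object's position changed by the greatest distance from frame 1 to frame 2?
the red hexagon

(moved 2.8; next 2.0)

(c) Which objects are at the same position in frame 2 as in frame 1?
the green hexagon, the brown star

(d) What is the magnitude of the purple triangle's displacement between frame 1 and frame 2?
0.8

The purple triangle moved from (5.1, 5.1) to (5.3, 5.9), a distance of √(0.2² + 0.8²) ≈ 0.8.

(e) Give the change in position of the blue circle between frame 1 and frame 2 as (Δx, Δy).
(0.4, 0.8)

The blue circle was at (3.3, 6.2) in frame 1 and (3.7, 7.0) in frame 2.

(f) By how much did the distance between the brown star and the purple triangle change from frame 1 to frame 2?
+0.4

Distance in frame 1: 3.5. Distance in frame 2: 3.9.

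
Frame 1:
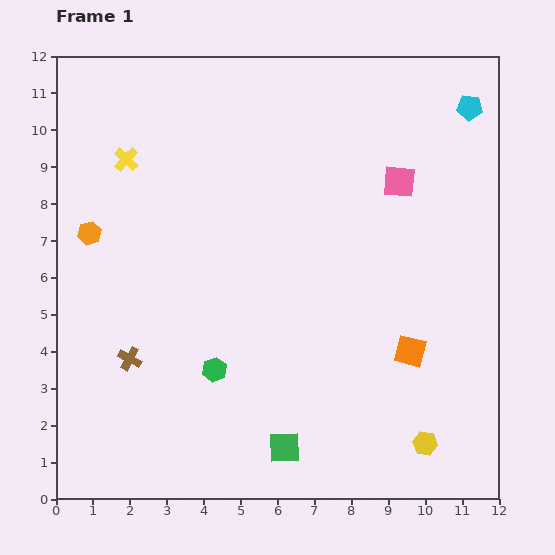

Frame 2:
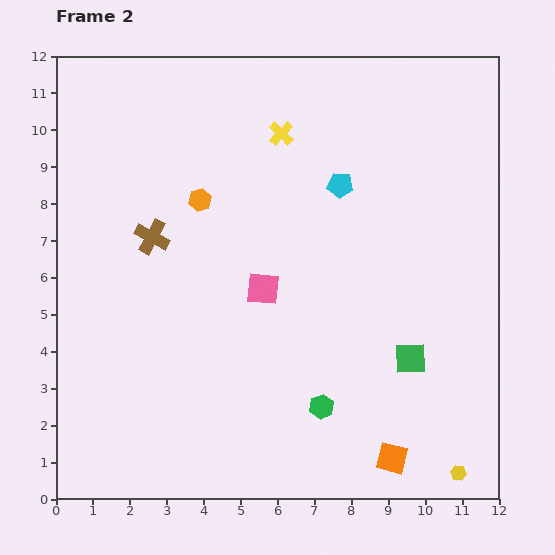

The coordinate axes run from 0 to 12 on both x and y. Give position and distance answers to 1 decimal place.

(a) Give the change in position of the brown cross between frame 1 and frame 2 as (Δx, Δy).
(0.6, 3.3)

The brown cross was at (2.0, 3.8) in frame 1 and (2.6, 7.1) in frame 2.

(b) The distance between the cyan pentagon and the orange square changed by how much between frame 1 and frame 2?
+0.7

Distance in frame 1: 6.8. Distance in frame 2: 7.5.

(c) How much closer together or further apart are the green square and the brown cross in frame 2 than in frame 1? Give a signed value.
+2.9

Distance in frame 1: 4.8. Distance in frame 2: 7.7.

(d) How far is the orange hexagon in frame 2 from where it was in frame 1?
3.1

The orange hexagon moved from (0.9, 7.2) to (3.9, 8.1), a distance of √(3.0² + 0.9²) ≈ 3.1.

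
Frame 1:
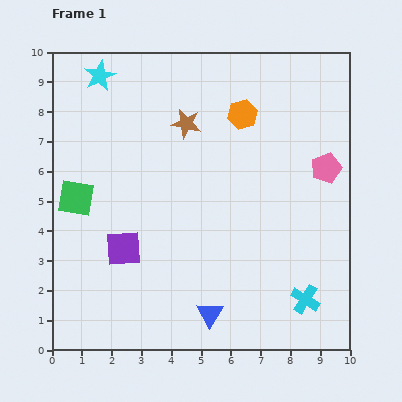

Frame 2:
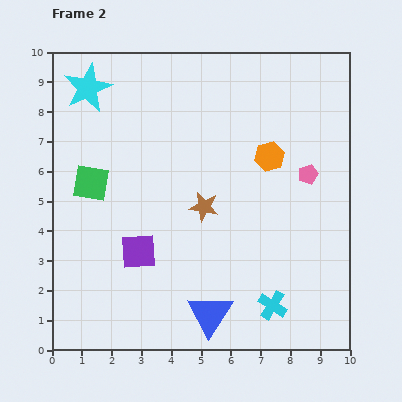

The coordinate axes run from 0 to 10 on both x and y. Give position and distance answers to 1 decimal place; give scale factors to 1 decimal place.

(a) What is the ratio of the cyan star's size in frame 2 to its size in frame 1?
1.6×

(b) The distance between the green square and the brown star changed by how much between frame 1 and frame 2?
-0.6

Distance in frame 1: 4.5. Distance in frame 2: 3.9.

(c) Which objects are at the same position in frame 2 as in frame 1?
the blue triangle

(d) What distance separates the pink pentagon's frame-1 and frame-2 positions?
0.6

The pink pentagon moved from (9.2, 6.1) to (8.6, 5.9), a distance of √(0.6² + 0.2²) ≈ 0.6.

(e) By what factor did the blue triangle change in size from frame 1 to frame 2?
1.7×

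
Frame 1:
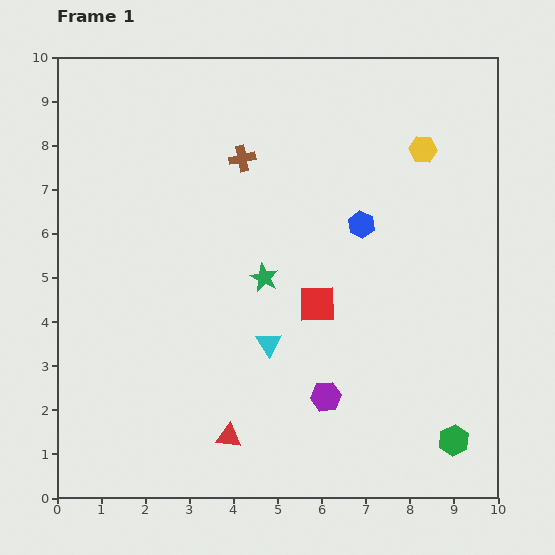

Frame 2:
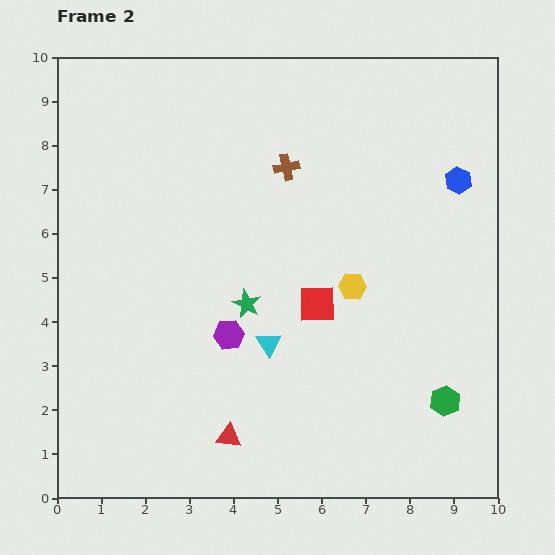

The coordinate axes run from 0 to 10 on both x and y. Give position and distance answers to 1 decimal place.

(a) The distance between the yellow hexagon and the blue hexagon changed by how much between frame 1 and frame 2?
+1.2

Distance in frame 1: 2.2. Distance in frame 2: 3.4.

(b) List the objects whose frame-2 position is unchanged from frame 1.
the red triangle, the red square, the cyan triangle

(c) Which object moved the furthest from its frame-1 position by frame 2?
the yellow hexagon

(moved 3.5; next 2.6)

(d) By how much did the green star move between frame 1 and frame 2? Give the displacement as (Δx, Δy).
(-0.4, -0.6)

The green star was at (4.7, 5.0) in frame 1 and (4.3, 4.4) in frame 2.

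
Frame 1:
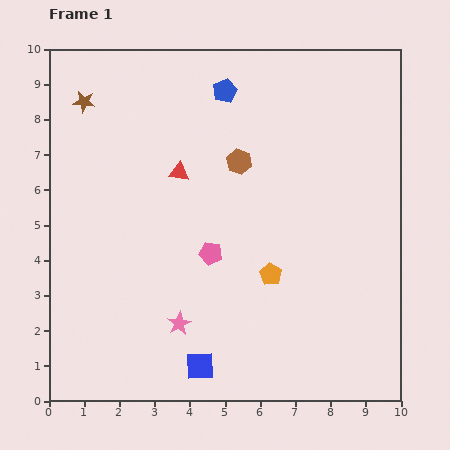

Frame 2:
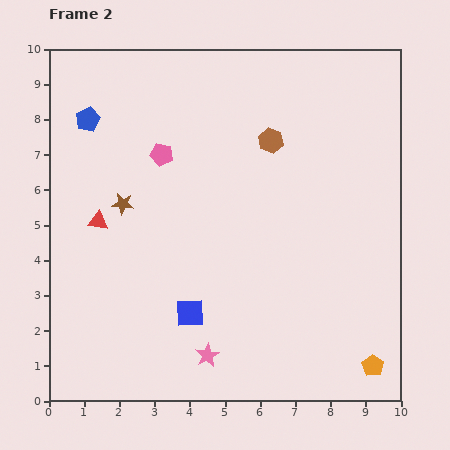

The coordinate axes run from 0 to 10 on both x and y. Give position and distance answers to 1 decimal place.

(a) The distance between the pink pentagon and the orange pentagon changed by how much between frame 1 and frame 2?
+6.7

Distance in frame 1: 1.8. Distance in frame 2: 8.5.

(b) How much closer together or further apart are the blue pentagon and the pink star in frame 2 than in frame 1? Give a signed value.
+0.8

Distance in frame 1: 6.7. Distance in frame 2: 7.5.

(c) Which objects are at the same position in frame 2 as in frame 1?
none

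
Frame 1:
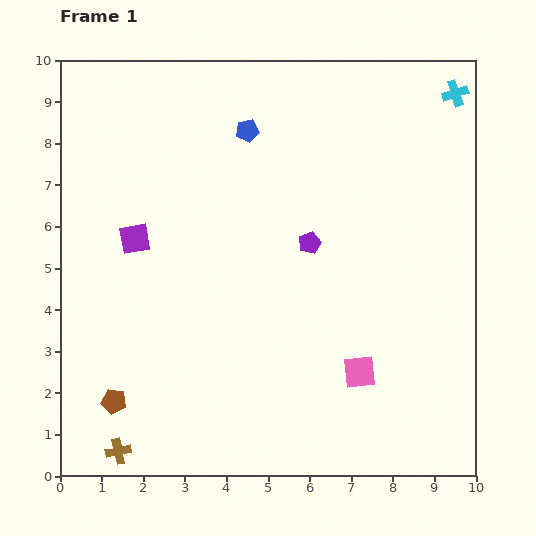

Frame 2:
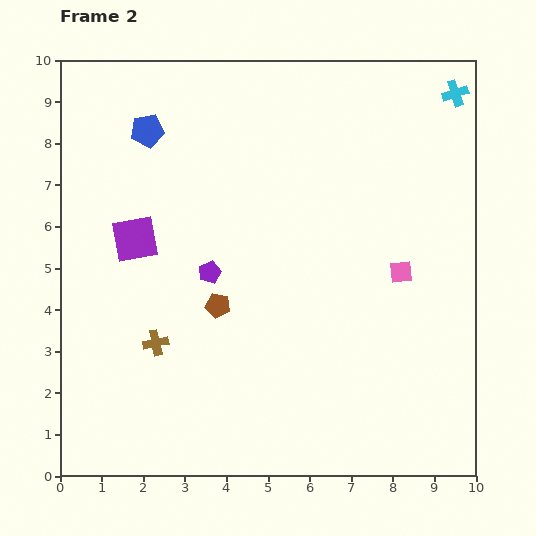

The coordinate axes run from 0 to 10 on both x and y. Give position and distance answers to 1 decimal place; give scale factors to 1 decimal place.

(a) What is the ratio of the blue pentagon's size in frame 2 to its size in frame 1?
1.4×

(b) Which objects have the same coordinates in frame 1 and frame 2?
the cyan cross, the purple square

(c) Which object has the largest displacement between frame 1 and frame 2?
the brown pentagon

(moved 3.4; next 2.8)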